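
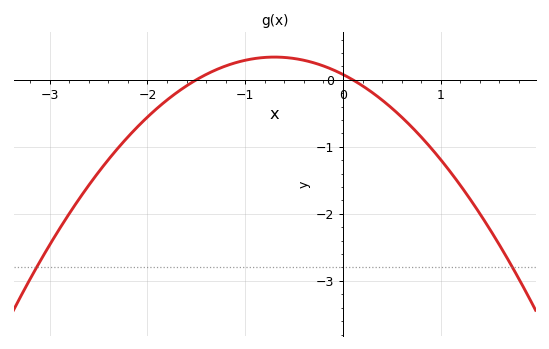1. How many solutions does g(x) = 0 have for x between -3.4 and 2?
2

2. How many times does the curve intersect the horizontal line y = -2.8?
2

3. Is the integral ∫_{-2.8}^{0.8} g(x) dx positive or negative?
negative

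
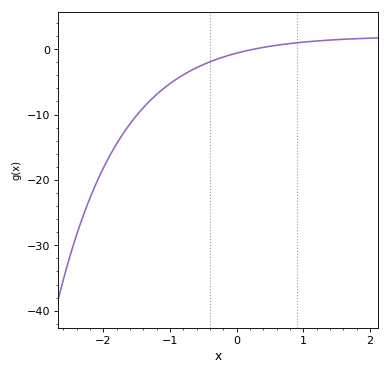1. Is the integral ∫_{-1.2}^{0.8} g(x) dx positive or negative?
negative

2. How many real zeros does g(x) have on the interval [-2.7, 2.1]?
1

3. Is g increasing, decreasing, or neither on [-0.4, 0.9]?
increasing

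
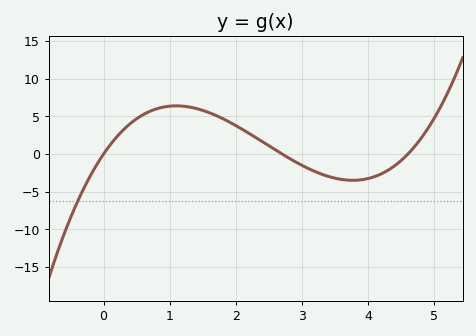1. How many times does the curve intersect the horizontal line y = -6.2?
1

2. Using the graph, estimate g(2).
3.79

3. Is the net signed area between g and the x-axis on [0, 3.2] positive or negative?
positive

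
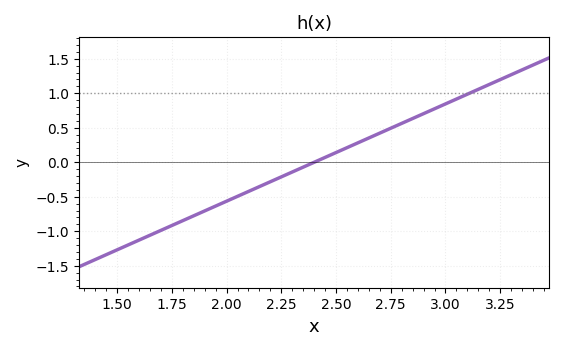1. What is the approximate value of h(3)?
0.85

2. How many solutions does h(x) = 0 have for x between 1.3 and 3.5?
1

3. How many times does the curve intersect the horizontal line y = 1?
1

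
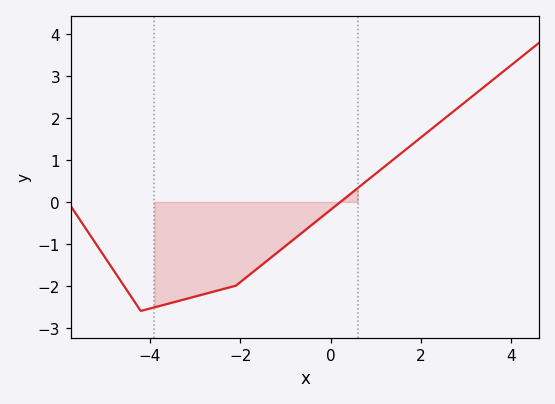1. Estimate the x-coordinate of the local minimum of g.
-4.2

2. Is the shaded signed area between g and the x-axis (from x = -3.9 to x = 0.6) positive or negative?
negative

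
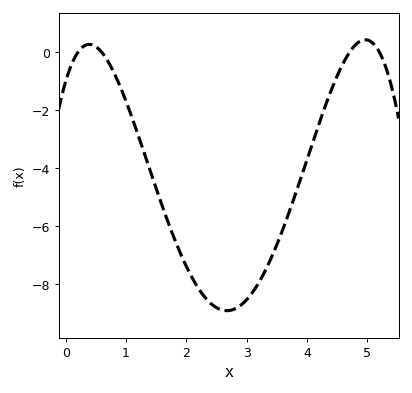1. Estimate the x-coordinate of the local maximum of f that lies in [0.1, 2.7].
0.391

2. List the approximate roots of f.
0.2, 0.6, 4.7, 5.2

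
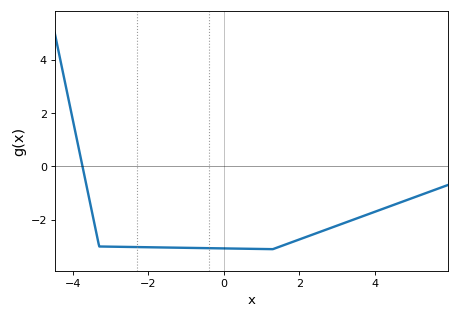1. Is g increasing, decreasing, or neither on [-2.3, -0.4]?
decreasing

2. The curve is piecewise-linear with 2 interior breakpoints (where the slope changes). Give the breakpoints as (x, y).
(-3.3, -3); (1.3, -3.1)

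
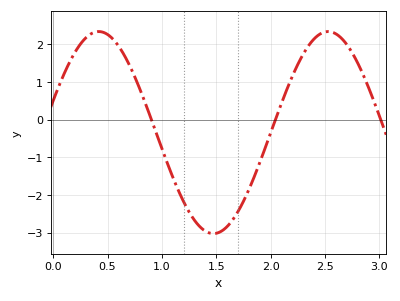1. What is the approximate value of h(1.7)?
-2.43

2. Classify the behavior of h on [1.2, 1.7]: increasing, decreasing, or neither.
neither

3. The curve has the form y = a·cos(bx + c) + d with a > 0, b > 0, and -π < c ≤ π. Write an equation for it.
y = 2.68cos(2.98x - 1.25) - 0.34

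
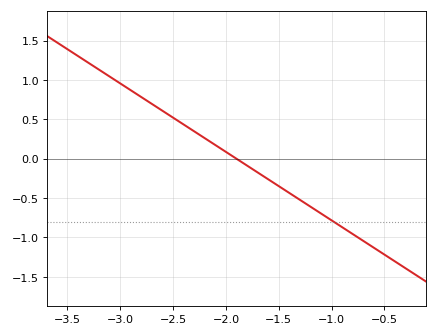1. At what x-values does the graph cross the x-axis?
-1.9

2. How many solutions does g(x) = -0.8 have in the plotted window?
1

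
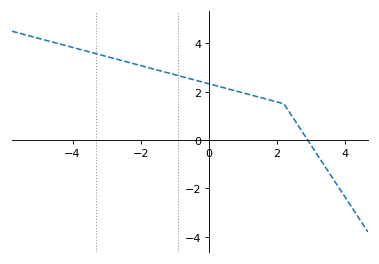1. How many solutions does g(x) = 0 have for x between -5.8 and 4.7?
1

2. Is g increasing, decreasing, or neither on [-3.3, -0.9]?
decreasing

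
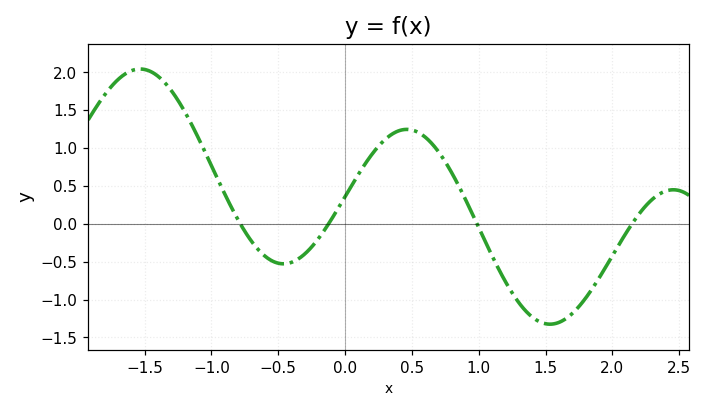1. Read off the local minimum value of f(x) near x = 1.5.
-1.33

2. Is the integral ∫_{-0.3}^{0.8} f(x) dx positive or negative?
positive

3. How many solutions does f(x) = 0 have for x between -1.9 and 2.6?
4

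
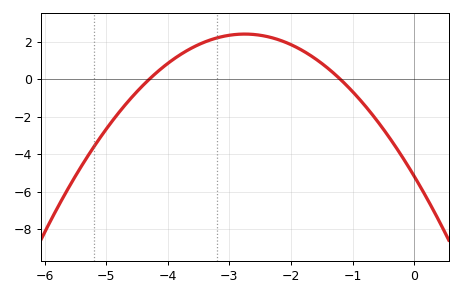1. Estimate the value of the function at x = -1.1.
-0.4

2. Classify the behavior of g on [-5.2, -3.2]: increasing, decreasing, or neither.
increasing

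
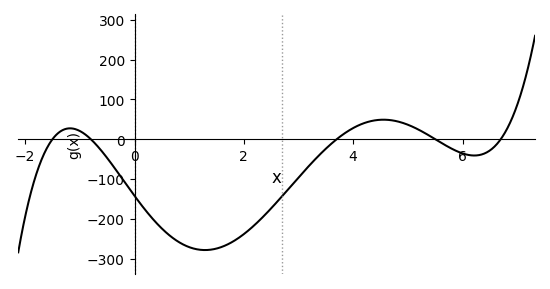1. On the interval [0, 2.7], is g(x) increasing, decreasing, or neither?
neither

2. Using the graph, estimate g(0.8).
-260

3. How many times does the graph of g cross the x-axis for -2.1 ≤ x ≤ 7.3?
5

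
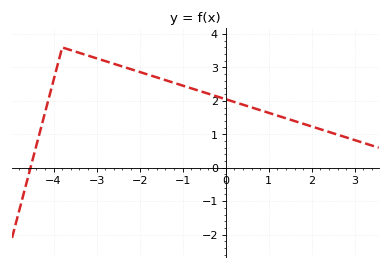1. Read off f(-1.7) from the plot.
2.74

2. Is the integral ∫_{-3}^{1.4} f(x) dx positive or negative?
positive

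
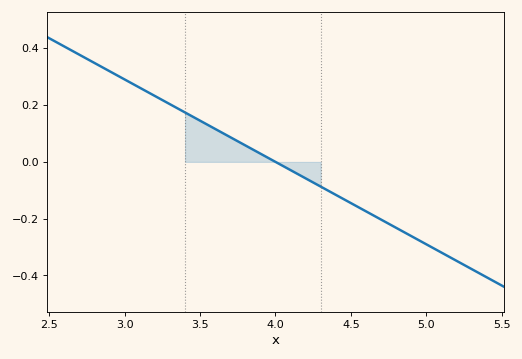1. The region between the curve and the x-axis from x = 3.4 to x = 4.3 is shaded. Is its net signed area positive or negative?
positive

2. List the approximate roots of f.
4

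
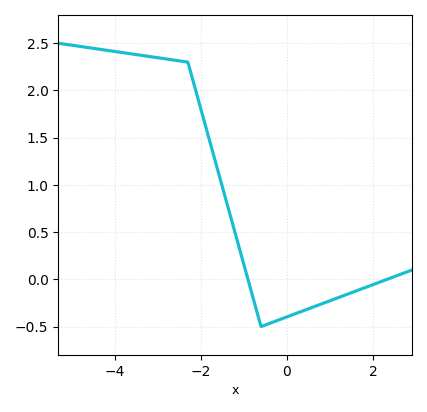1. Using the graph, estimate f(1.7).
-0.107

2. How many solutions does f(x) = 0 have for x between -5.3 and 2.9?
2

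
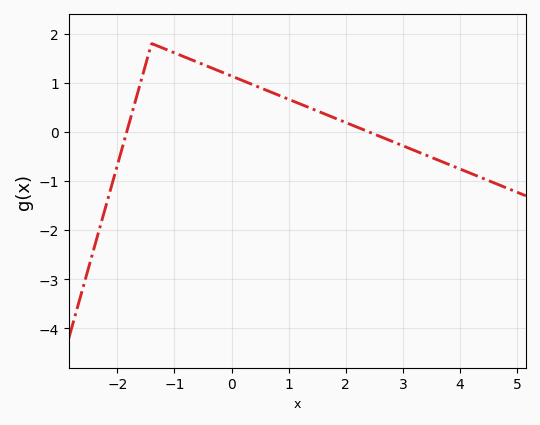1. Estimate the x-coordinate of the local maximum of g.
-1.4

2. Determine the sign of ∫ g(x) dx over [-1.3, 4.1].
positive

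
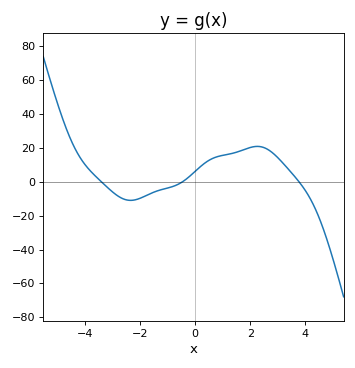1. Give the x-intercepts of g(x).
-3.41, -0.465, 3.78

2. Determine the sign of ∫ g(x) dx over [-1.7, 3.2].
positive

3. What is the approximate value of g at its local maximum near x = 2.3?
20.9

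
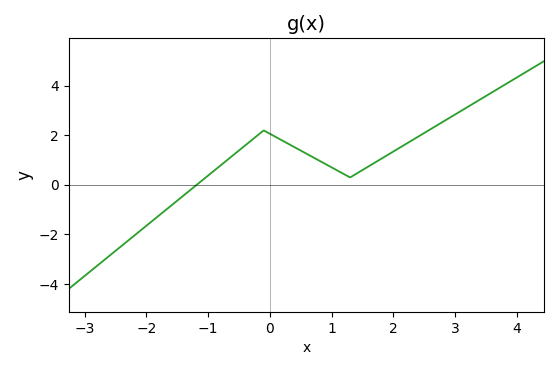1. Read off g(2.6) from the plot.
2.2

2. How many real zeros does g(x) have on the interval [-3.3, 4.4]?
1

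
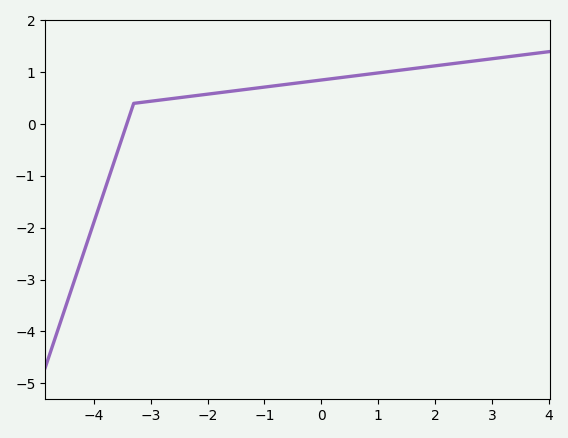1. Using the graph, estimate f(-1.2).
0.7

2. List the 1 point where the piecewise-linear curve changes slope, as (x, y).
(-3.3, 0.4)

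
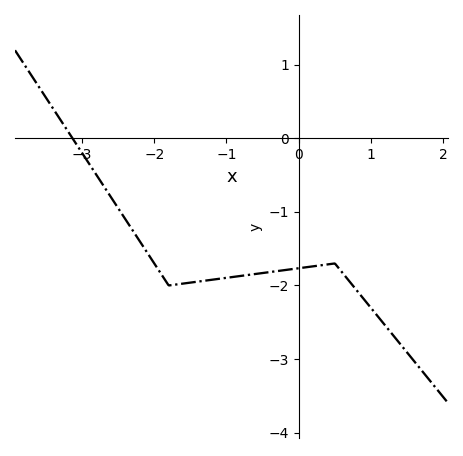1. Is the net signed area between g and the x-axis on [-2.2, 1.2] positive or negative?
negative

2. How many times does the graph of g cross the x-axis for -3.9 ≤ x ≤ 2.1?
1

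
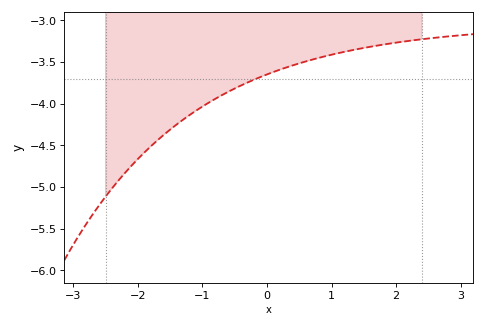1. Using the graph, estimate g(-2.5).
-5.1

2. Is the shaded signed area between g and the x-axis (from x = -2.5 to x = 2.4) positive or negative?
negative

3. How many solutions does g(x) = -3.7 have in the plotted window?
1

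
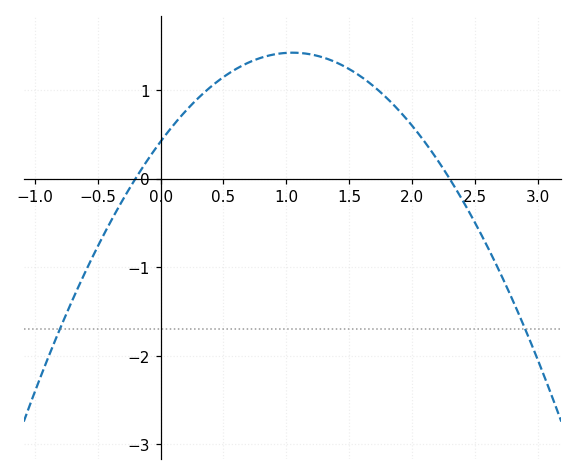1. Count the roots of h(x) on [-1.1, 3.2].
2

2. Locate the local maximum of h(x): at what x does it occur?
1.05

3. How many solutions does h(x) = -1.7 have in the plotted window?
2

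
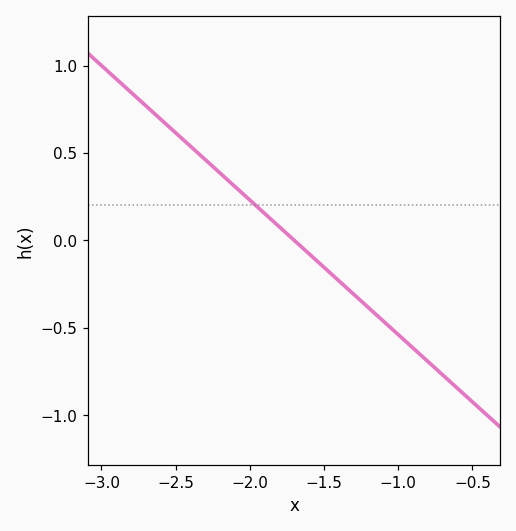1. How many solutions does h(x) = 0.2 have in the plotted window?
1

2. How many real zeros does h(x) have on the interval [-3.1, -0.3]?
1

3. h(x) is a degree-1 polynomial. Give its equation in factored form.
y = -0.77(x + 1.7)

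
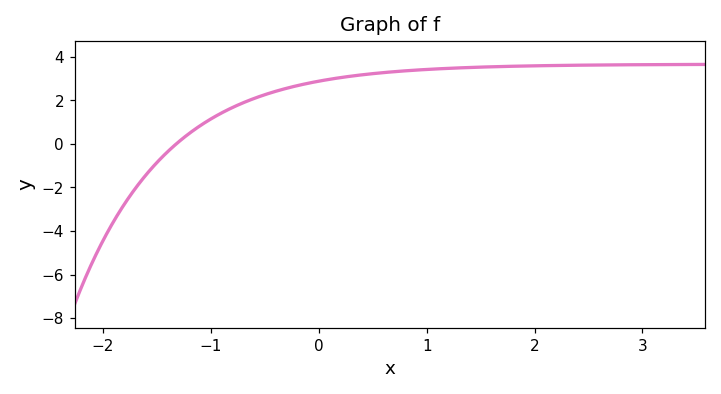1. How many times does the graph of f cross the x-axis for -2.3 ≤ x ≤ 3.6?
1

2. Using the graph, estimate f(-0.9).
1.4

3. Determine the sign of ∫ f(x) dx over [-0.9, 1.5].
positive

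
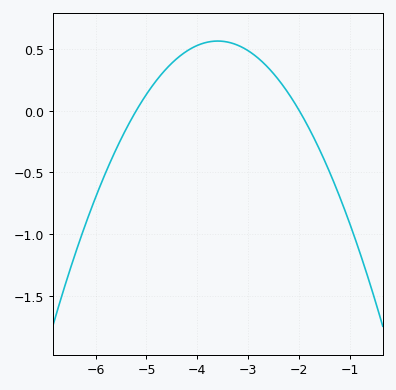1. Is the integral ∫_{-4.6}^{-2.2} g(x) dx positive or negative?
positive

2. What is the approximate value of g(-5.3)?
-0.073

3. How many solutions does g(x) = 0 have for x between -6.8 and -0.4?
2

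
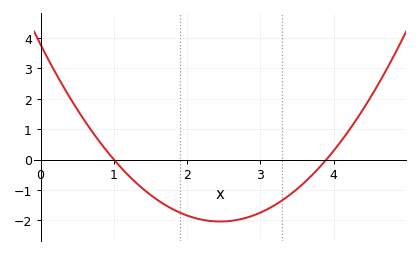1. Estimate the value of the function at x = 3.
-1.7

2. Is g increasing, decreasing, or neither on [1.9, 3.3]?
neither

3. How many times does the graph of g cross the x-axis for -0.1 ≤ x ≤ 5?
2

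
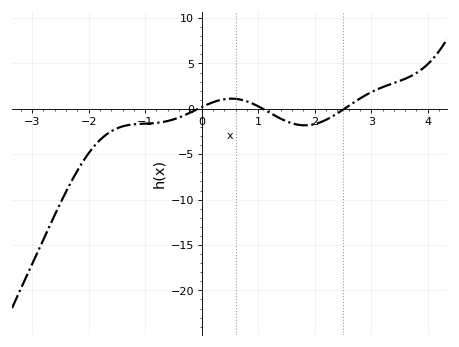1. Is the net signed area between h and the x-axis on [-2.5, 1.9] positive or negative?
negative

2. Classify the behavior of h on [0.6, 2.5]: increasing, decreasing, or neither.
neither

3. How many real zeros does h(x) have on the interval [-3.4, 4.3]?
3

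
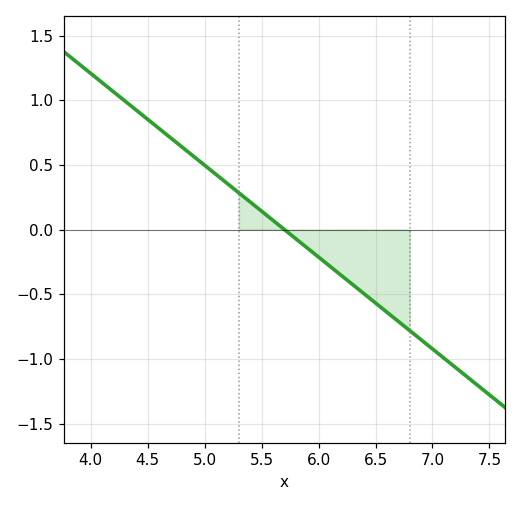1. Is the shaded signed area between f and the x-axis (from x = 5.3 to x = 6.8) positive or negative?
negative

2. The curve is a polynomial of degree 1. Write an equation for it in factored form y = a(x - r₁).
y = -0.71(x - 5.7)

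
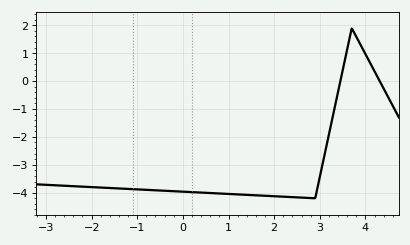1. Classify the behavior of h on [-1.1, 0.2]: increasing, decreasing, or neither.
decreasing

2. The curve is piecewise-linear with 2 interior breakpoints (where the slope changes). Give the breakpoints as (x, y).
(2.9, -4.2); (3.7, 1.9)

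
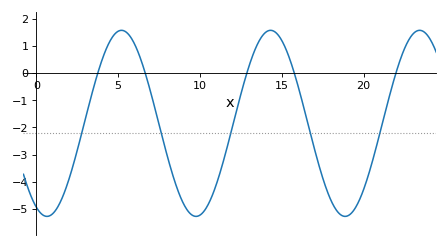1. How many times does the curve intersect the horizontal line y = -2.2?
5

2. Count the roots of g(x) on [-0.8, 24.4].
5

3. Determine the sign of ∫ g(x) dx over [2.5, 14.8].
negative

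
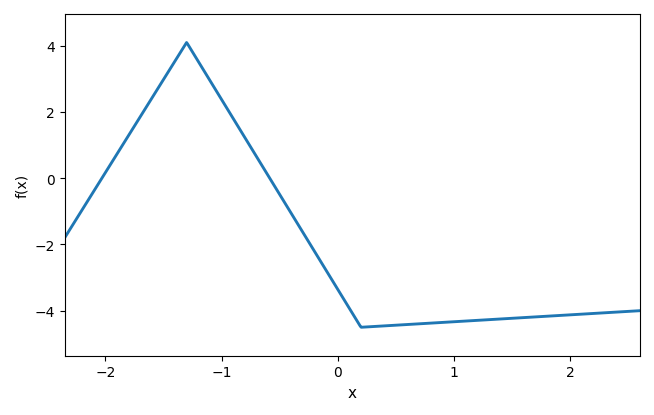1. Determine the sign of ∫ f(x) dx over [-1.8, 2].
negative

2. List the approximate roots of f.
-2, -0.6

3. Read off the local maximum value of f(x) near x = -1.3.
4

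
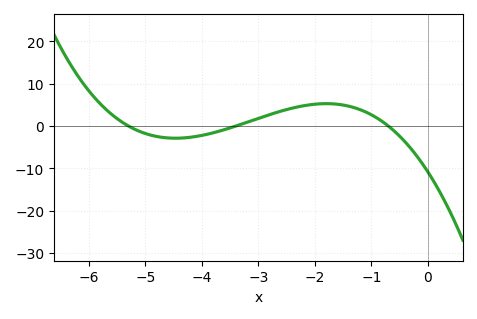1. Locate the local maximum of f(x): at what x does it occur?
-1.8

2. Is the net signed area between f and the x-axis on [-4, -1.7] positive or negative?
positive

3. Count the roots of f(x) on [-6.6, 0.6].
3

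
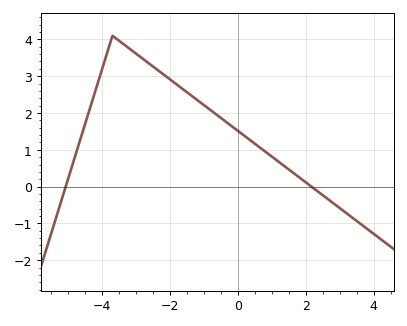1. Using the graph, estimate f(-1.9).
2.8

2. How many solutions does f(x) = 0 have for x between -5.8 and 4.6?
2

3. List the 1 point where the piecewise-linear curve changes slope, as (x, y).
(-3.7, 4.1)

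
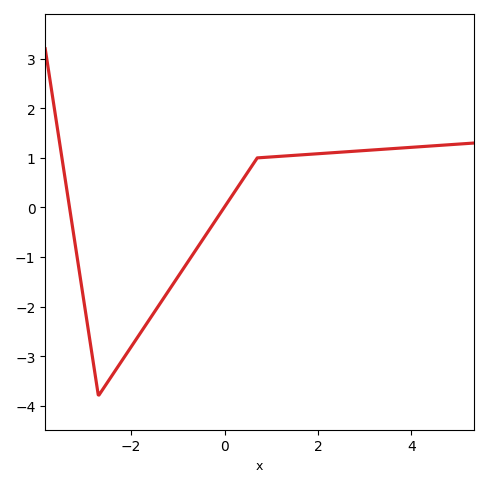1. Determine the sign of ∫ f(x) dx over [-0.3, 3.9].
positive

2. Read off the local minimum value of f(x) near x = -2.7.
-3.8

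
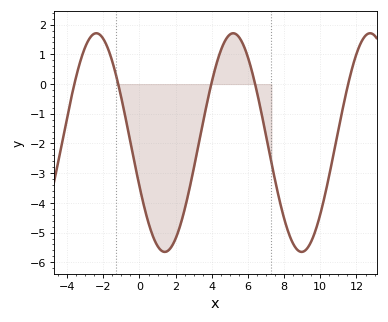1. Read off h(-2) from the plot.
1.52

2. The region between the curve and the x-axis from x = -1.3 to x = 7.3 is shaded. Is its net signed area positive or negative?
negative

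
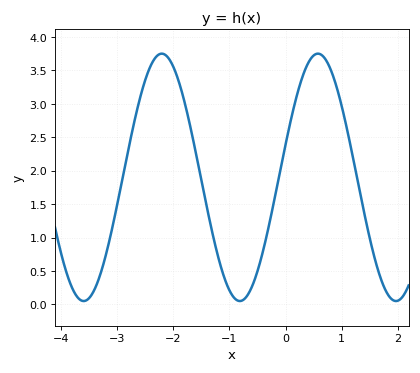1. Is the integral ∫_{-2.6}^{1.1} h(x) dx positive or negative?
positive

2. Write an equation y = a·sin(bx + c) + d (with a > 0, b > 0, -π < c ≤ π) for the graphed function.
y = 1.85sin(2.26x + 0.272) + 1.9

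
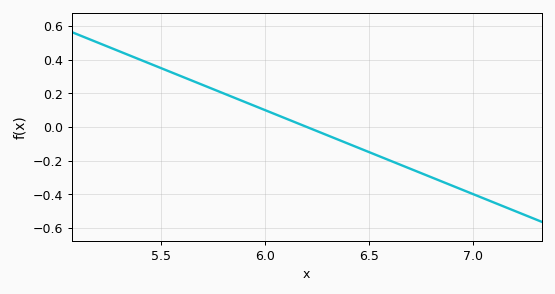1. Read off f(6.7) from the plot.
-0.24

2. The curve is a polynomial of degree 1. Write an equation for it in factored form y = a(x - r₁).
y = -0.5(x - 6.2)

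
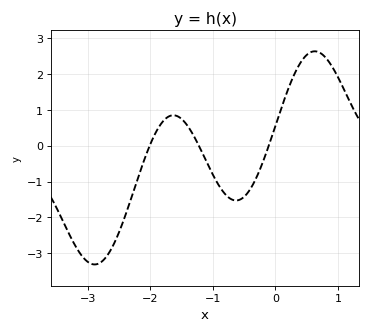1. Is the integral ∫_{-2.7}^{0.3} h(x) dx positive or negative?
negative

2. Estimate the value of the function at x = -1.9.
0.408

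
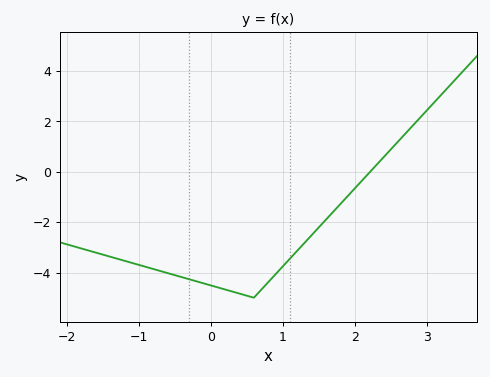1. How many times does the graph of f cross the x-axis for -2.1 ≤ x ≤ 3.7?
1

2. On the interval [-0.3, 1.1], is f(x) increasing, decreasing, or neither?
neither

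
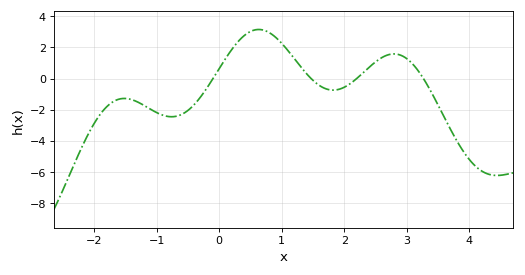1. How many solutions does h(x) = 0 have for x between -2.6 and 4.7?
4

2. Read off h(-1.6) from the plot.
-1.4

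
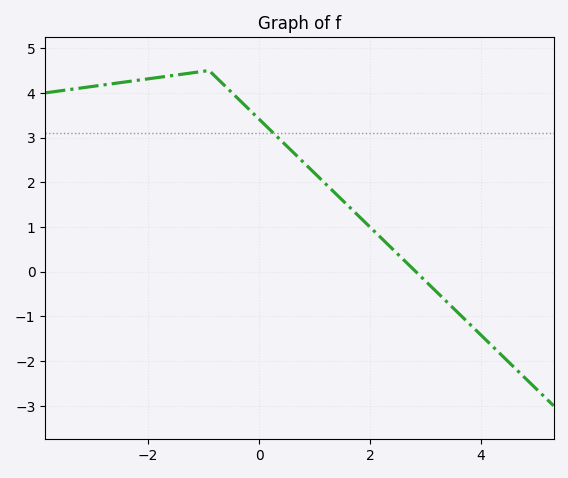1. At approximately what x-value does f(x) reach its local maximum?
-0.904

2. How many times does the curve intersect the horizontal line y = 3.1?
1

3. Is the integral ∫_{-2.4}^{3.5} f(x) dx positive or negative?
positive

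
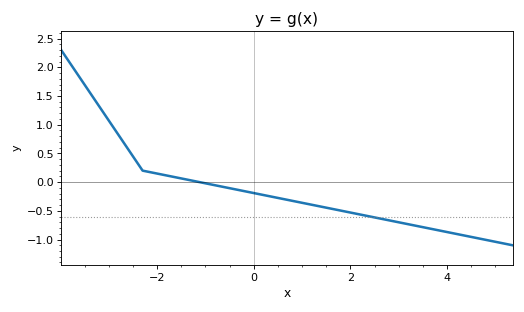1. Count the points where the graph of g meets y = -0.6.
1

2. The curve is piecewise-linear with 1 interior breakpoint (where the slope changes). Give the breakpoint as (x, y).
(-2.3, 0.2)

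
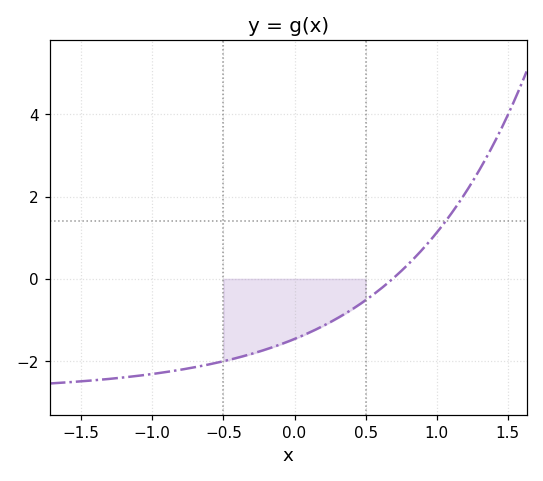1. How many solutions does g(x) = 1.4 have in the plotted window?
1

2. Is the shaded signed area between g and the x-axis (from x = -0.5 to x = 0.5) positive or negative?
negative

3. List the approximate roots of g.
0.689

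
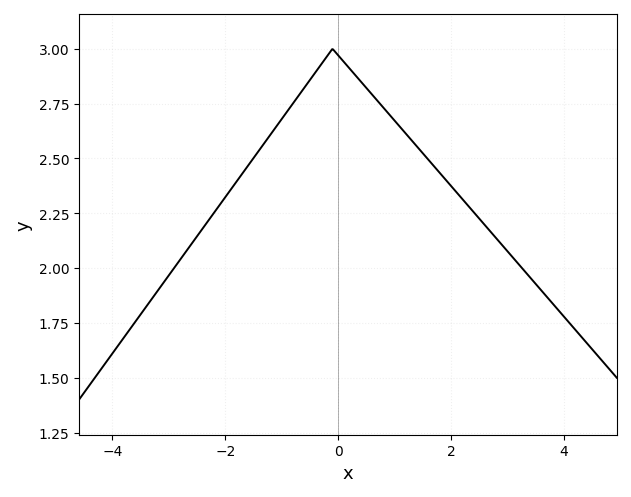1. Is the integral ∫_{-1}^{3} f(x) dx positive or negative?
positive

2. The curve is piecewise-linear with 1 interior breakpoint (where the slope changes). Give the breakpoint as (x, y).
(-0.1, 3)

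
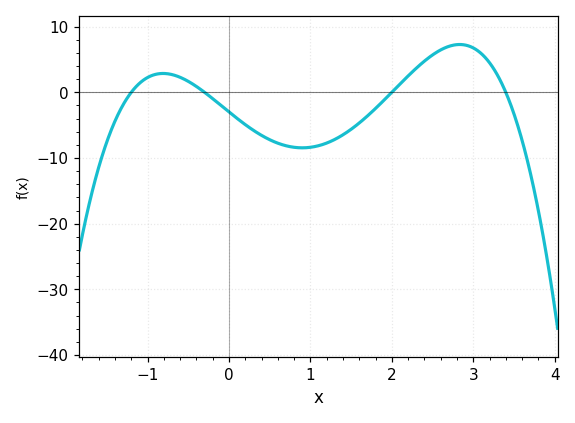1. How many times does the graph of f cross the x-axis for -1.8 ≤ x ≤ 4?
4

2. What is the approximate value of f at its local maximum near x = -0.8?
2.87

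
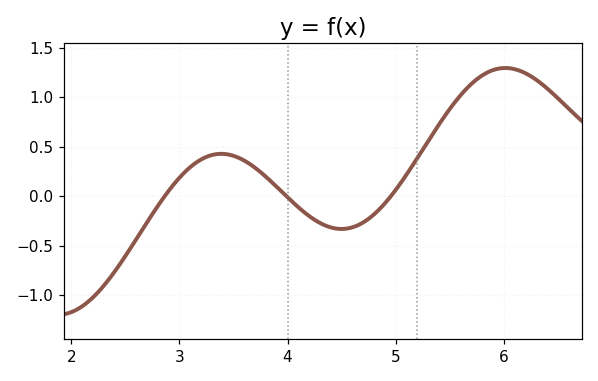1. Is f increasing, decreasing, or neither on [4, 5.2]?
neither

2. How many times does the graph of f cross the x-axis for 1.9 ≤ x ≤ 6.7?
3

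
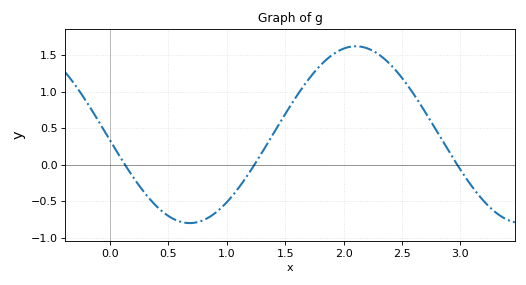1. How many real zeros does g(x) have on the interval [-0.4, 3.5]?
3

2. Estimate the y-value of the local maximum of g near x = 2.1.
1.6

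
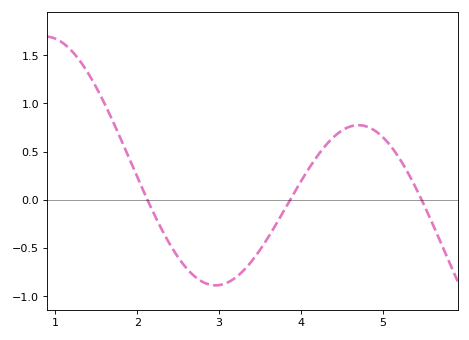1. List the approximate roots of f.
2.1, 3.9, 5.5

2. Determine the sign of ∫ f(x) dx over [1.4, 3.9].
negative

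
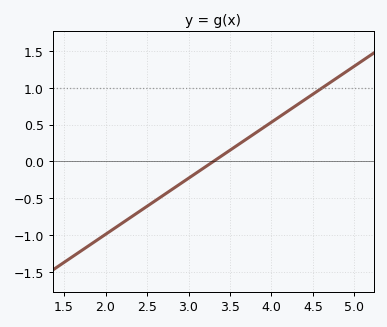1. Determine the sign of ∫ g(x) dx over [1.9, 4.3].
negative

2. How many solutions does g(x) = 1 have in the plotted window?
1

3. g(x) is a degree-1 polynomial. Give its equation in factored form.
y = 0.76(x - 3.3)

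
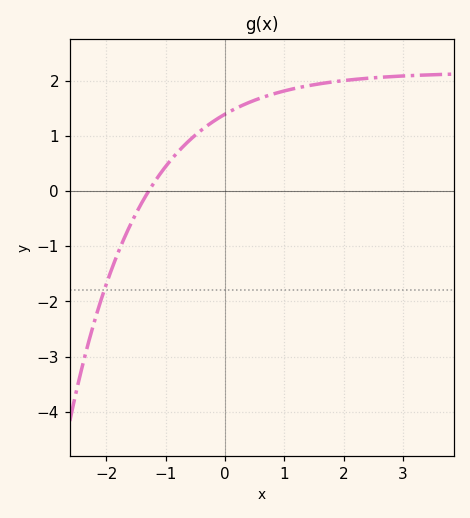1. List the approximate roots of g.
-1.28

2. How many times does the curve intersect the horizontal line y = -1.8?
1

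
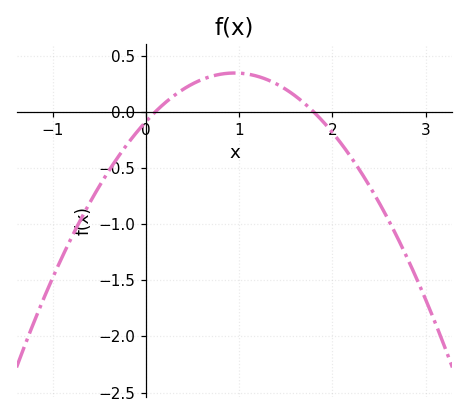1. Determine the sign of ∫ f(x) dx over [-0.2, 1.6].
positive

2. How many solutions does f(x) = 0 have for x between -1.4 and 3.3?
2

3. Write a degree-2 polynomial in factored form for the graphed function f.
y = -0.48(x - 0.1)(x - 1.8)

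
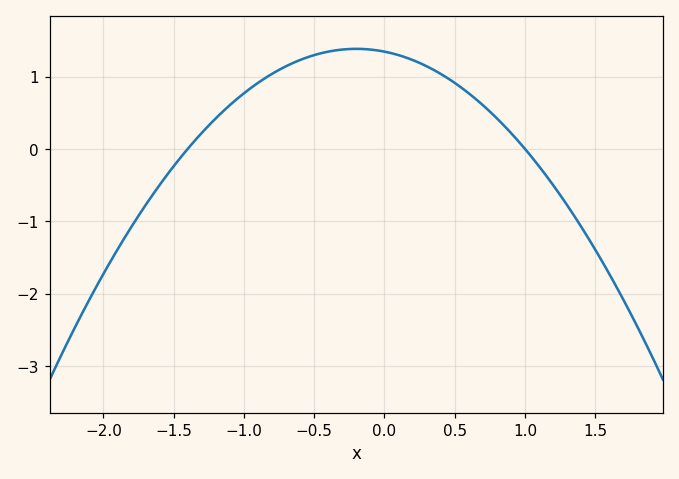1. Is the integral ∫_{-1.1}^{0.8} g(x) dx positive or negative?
positive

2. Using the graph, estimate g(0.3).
1.1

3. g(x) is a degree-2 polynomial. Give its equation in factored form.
y = -0.96(x + 1.4)(x - 1)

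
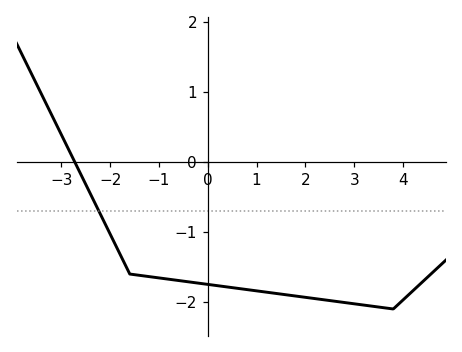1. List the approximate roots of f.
-2.72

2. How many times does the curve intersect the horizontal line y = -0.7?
1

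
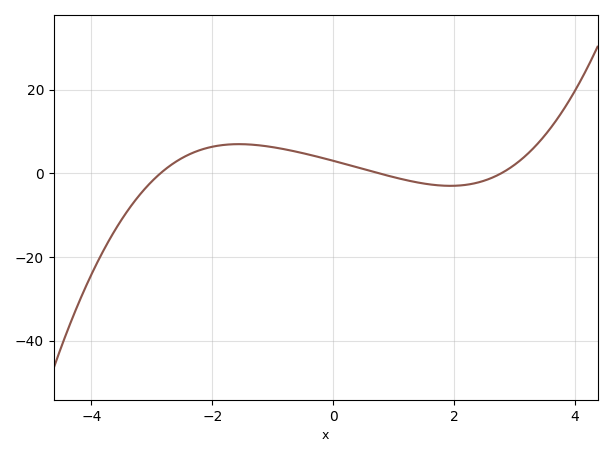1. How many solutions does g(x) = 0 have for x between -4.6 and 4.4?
3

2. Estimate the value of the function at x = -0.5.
4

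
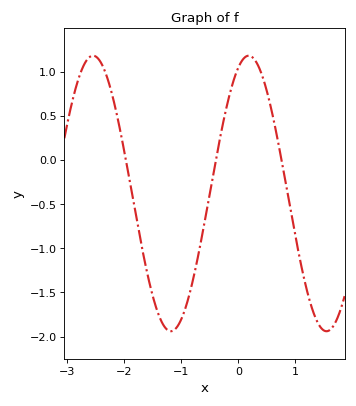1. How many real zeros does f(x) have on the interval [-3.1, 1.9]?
3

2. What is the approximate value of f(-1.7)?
-0.962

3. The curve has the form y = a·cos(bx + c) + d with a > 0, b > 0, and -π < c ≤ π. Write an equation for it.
y = 1.56cos(2.3x - 0.42) - 0.38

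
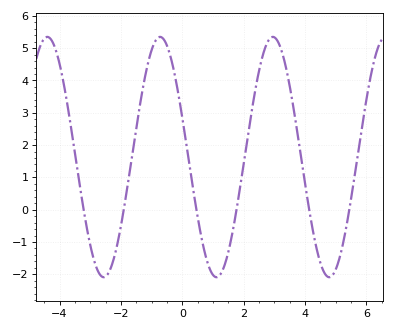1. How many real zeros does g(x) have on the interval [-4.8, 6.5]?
6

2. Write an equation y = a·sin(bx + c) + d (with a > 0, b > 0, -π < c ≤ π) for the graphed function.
y = 3.72sin(1.71x + 2.81) + 1.63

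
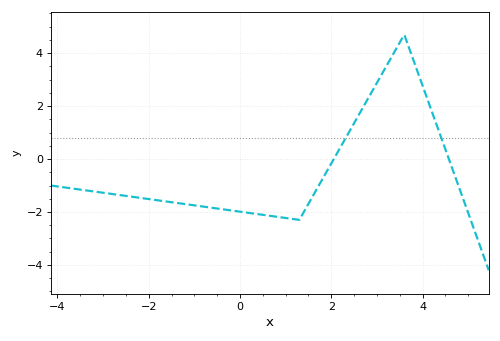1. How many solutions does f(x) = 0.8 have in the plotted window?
2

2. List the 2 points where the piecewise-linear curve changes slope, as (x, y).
(1.3, -2.3); (3.6, 4.7)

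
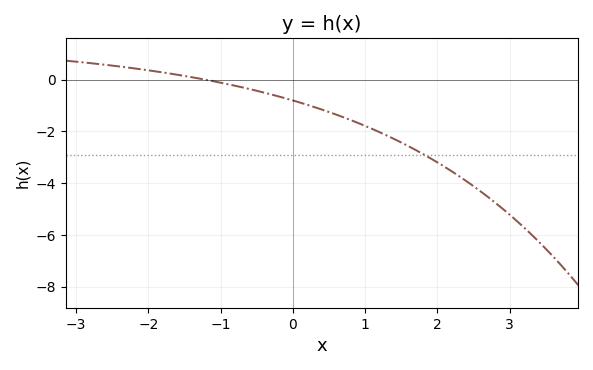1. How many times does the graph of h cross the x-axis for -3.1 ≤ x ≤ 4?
1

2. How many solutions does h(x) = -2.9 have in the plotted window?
1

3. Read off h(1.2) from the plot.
-2.03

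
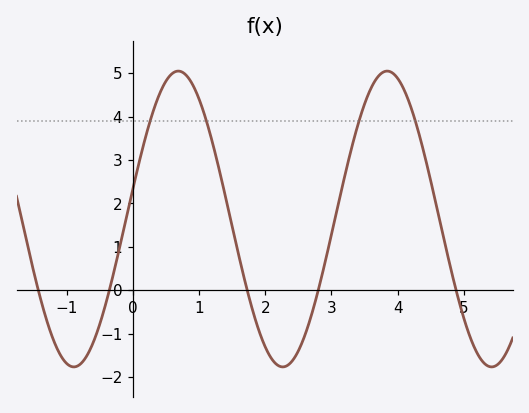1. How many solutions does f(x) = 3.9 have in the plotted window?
4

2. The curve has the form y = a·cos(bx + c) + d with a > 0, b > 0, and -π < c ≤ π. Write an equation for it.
y = 3.41cos(1.99x - 1.36) + 1.64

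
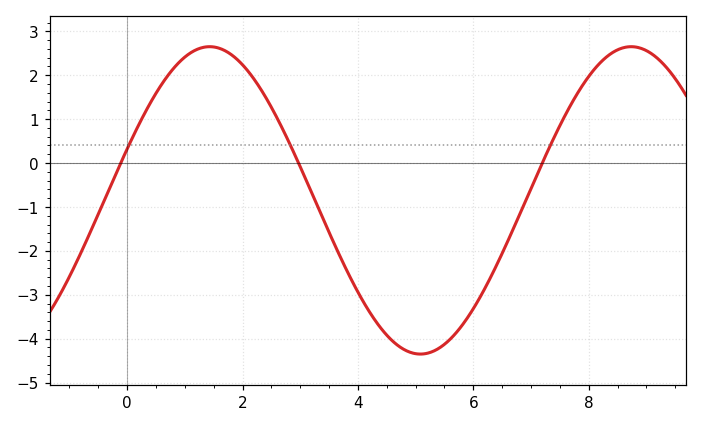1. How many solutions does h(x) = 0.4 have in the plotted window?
3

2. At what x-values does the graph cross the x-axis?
-0.2, 3, 7.2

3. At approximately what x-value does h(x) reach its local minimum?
5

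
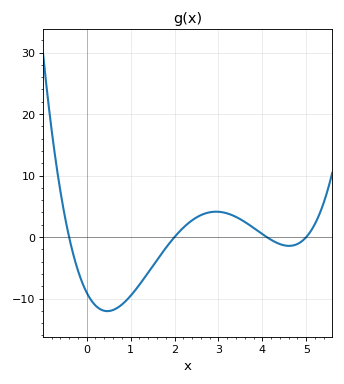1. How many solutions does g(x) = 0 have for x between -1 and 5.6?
4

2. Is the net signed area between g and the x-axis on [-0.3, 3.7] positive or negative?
negative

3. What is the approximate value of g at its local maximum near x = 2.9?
4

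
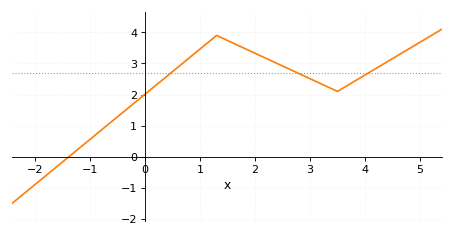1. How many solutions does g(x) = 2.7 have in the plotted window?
3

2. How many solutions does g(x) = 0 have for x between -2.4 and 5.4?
1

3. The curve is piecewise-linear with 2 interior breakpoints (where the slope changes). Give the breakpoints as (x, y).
(1.3, 3.9); (3.5, 2.1)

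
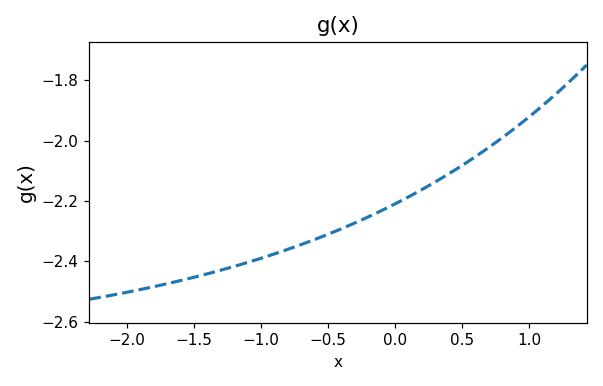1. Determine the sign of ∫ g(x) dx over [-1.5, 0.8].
negative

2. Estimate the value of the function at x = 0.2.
-2.16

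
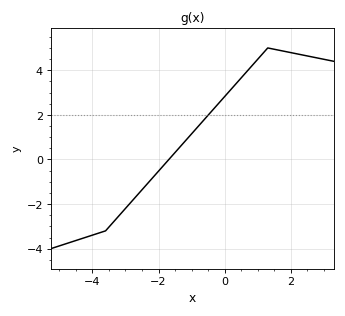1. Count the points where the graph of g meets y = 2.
1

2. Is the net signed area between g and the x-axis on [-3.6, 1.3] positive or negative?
positive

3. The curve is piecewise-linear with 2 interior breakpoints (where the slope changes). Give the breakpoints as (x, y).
(-3.6, -3.2); (1.3, 5)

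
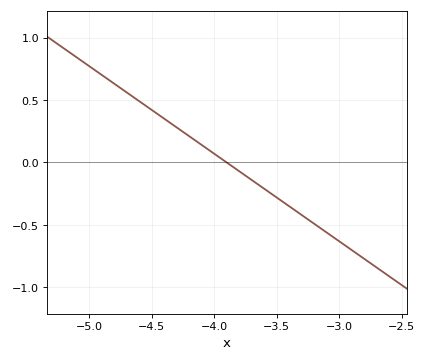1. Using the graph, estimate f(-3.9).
0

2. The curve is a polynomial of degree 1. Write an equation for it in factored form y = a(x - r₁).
y = -0.7(x + 3.9)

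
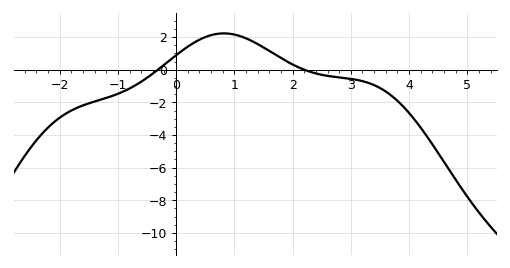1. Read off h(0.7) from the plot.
2.2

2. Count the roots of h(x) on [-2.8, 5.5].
2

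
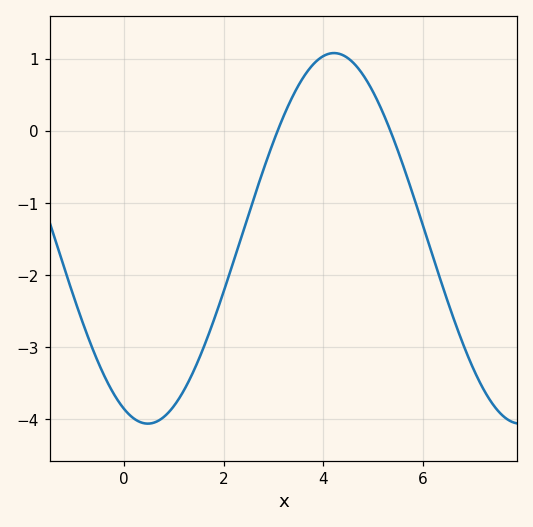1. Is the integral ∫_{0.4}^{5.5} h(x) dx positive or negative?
negative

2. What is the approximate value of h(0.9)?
-3.9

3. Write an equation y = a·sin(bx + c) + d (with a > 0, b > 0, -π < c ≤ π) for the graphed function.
y = 2.57sin(0.84x - 2) - 1.49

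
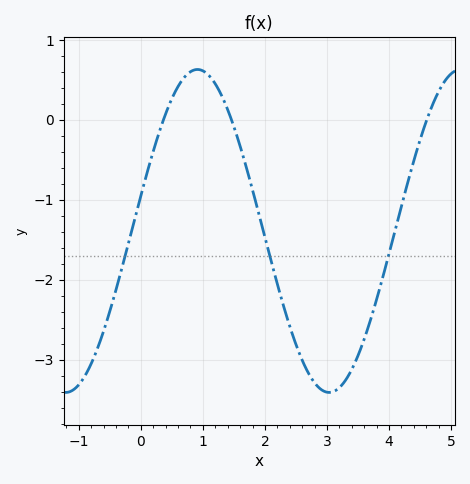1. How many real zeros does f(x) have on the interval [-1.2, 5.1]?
3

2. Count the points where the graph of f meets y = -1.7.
3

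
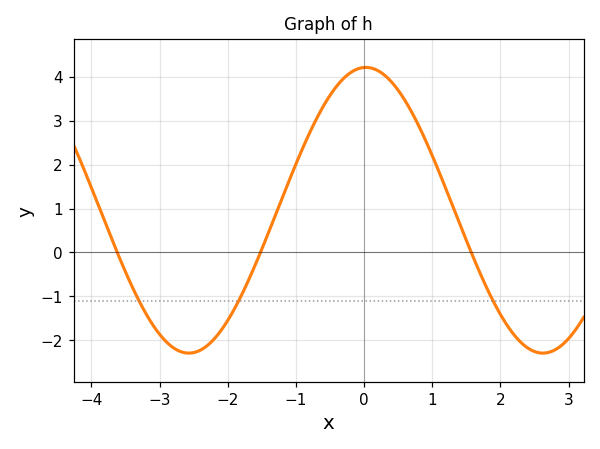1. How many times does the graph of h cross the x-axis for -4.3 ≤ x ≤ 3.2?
3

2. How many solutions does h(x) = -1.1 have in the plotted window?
3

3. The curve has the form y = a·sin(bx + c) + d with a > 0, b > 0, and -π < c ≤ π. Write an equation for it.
y = 3.25sin(1.2x + 1.5) + 0.96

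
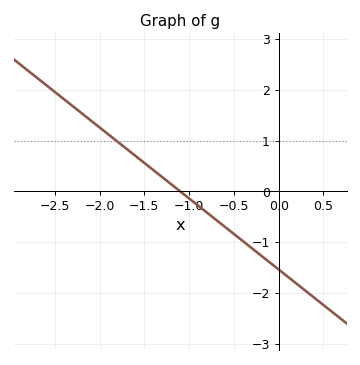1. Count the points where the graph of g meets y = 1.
1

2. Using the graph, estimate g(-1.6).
0.7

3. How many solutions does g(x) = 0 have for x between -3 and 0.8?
1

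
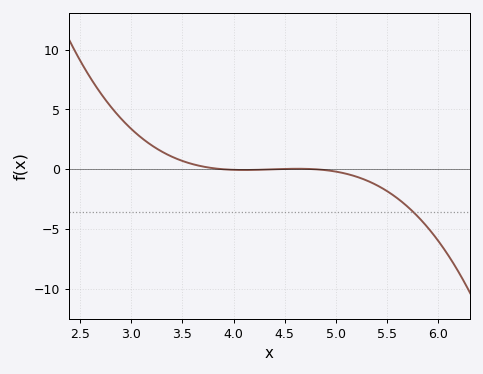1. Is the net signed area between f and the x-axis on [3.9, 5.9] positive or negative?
negative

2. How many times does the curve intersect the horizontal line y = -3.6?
1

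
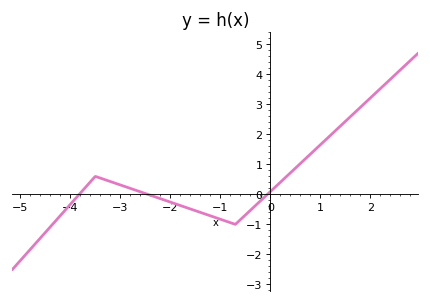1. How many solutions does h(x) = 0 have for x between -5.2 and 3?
3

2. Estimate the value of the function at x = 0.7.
1.2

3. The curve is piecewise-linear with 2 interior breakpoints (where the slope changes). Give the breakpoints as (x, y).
(-3.5, 0.6); (-0.7, -1)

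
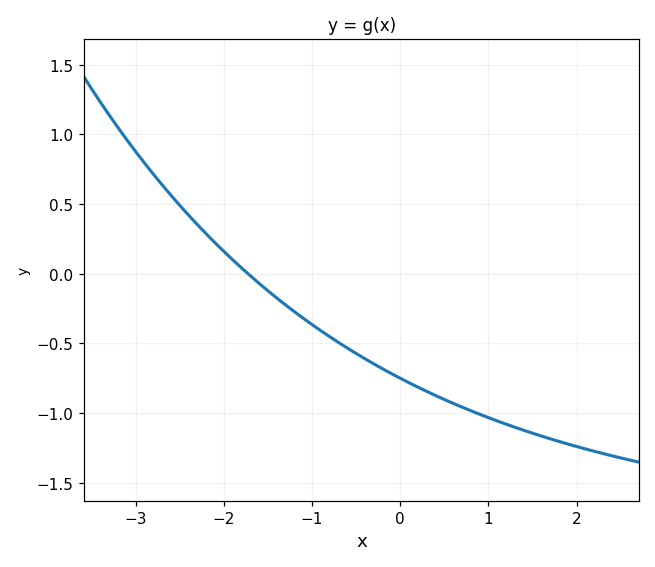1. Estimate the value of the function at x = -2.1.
0.2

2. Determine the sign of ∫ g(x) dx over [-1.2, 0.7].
negative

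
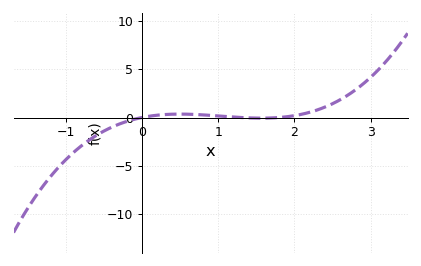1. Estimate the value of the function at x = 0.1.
0.139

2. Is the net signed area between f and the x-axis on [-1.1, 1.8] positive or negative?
negative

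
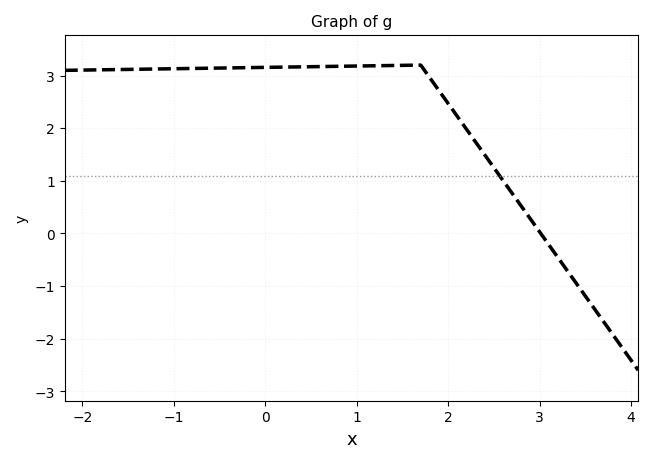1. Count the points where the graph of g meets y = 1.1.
1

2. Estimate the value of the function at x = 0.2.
3.2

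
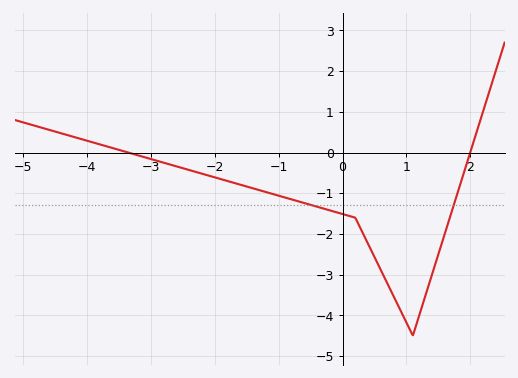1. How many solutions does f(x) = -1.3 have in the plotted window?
2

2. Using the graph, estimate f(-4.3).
0.4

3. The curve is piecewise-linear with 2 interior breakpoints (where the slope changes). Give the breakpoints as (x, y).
(0.2, -1.6); (1.1, -4.5)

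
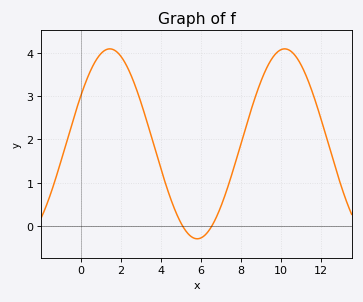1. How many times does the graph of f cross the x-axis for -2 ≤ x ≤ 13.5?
2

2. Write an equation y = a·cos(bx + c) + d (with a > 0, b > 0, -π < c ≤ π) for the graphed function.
y = 2.19cos(0.72x - 1) + 1.9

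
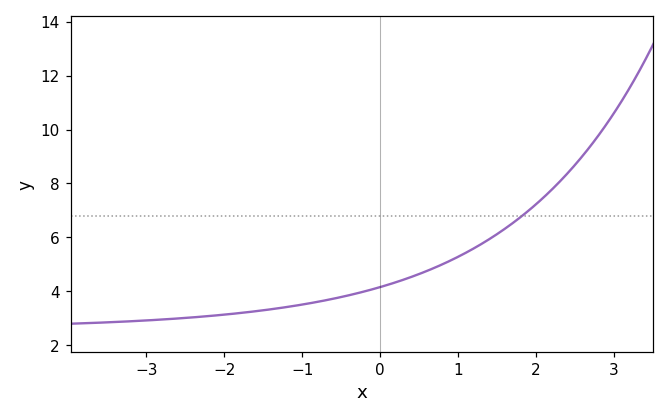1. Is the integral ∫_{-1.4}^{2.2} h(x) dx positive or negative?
positive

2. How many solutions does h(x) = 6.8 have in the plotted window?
1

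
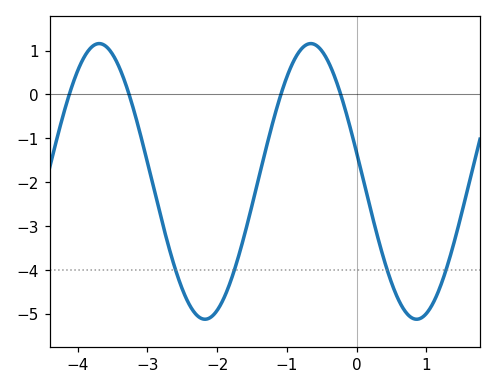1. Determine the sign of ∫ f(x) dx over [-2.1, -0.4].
negative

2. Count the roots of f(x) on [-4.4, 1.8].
4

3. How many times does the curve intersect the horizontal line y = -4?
4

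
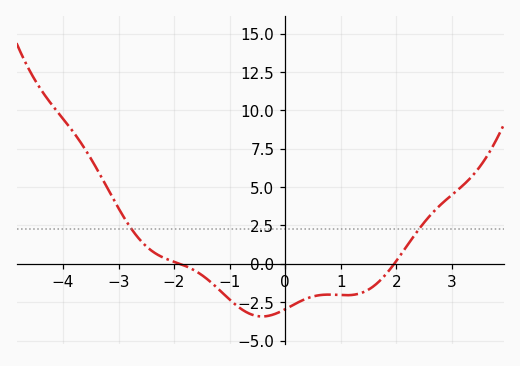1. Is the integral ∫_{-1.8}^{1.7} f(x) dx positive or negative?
negative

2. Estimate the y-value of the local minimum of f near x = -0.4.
-3.43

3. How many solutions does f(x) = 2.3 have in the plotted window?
2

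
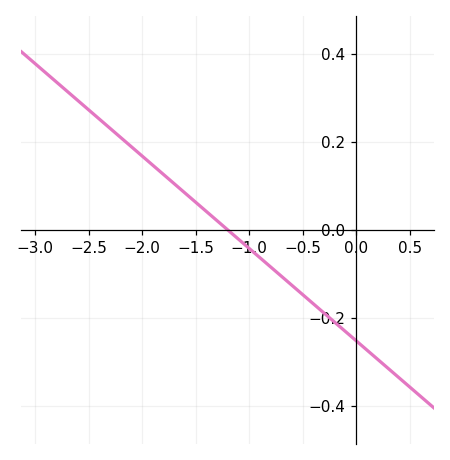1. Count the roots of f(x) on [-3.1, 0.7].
1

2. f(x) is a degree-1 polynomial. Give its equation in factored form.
y = -0.21(x + 1.2)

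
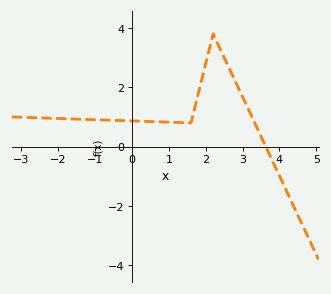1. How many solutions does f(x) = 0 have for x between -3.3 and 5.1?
1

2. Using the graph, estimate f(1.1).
0.821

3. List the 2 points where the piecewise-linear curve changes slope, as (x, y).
(1.6, 0.8); (2.2, 3.8)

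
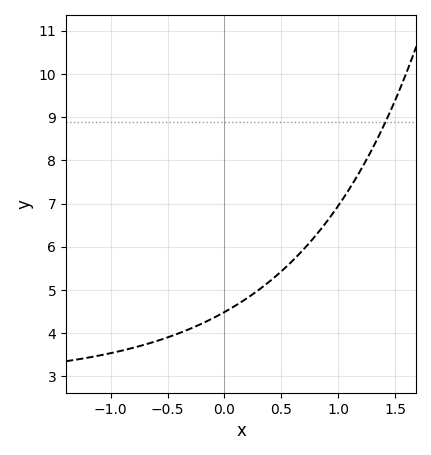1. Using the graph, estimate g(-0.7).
3.74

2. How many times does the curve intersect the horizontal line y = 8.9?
1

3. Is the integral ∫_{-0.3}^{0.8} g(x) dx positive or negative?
positive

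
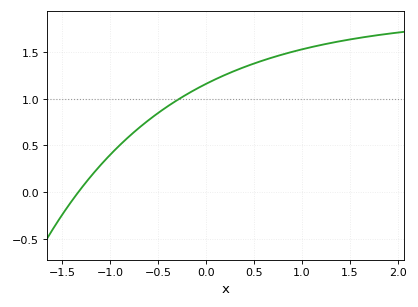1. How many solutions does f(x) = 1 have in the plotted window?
1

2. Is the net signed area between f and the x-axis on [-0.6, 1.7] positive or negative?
positive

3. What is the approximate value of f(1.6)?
1.65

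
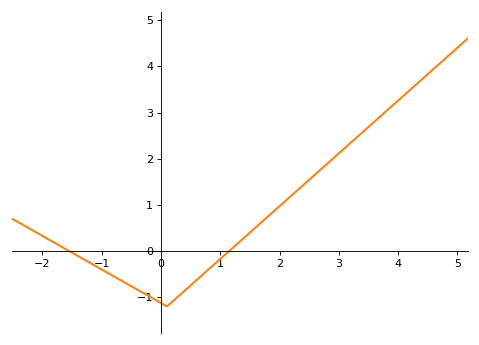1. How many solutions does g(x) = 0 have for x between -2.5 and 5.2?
2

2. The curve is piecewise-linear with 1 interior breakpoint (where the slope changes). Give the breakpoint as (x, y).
(0.1, -1.2)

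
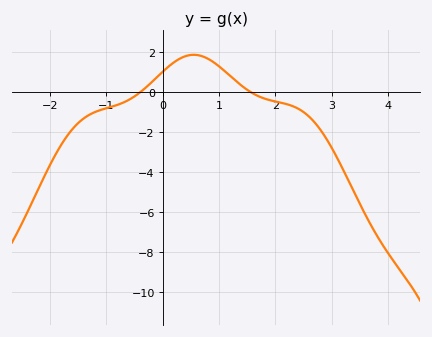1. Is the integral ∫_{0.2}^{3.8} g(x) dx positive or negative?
negative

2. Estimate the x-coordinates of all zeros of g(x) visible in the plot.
-0.399, 1.57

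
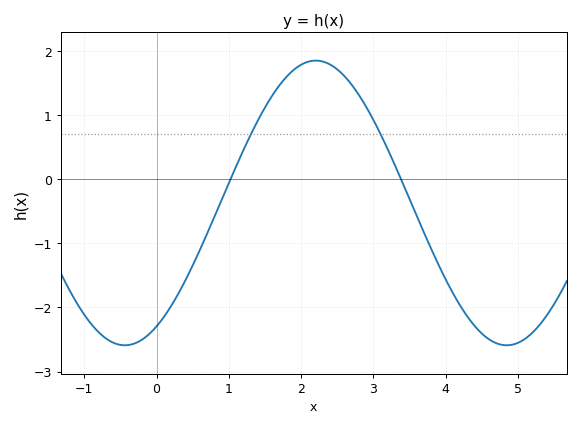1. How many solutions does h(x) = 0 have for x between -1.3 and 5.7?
2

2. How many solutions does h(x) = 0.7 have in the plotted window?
2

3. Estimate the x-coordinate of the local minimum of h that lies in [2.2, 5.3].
4.8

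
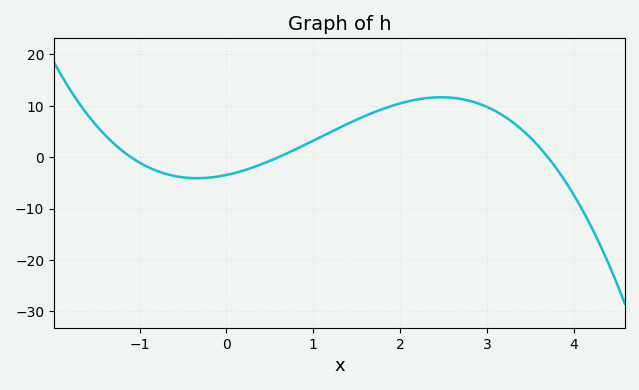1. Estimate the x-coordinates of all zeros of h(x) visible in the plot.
-1.1, 0.6, 3.7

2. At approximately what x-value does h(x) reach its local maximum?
2.5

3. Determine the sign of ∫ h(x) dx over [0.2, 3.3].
positive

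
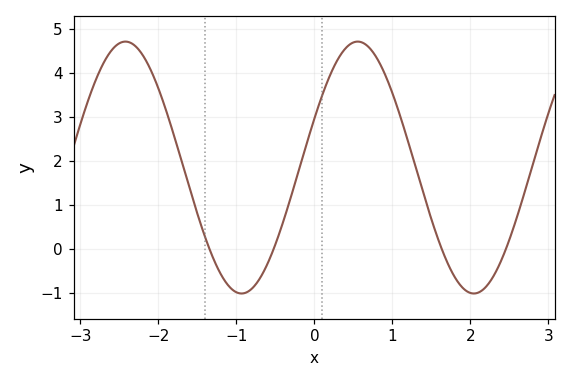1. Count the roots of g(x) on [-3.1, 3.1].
4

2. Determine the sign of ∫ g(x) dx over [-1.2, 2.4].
positive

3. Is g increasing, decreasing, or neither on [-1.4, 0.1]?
neither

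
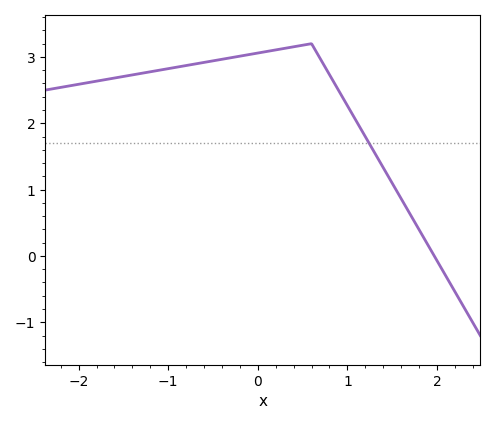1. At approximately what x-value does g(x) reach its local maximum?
0.6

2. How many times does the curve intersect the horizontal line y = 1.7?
1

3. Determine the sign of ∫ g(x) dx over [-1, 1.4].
positive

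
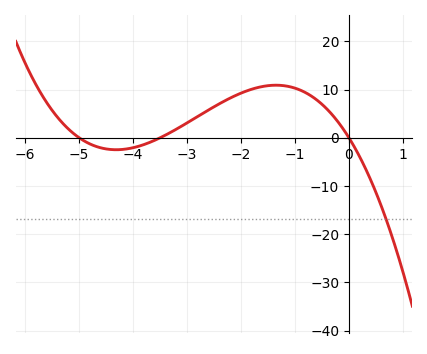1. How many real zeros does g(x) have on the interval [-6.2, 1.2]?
3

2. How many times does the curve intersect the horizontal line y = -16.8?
1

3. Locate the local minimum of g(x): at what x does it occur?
-4.32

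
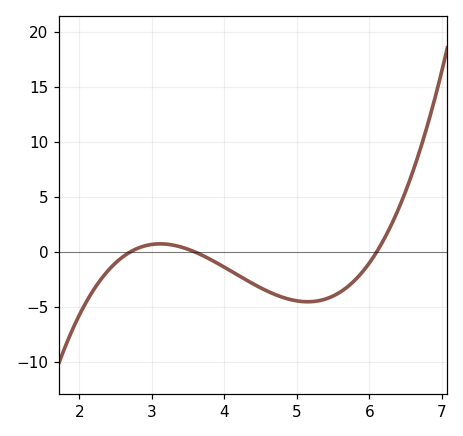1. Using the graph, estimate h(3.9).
-0.99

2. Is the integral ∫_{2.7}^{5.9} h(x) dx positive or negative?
negative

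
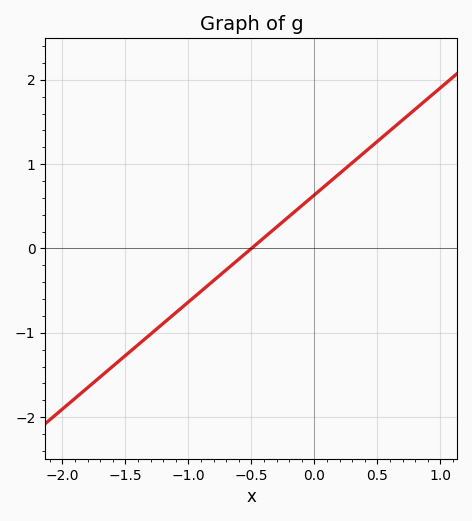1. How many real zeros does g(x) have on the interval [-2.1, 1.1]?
1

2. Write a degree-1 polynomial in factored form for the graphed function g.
y = 1.27(x + 0.5)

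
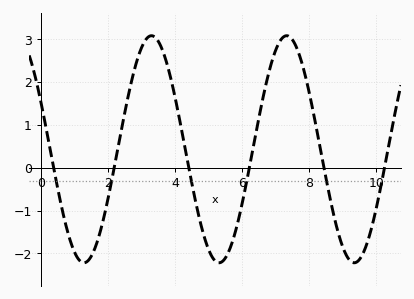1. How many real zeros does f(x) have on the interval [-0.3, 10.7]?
6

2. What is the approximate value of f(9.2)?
-2.15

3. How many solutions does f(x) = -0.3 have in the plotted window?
6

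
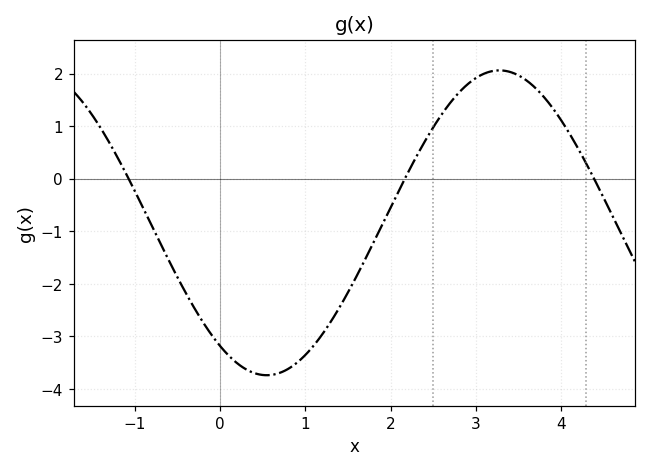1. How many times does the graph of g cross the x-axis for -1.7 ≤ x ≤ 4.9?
3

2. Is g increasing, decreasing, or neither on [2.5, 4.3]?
neither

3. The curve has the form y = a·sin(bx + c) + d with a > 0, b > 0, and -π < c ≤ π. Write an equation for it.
y = 2.9sin(1.15x - 2.2) - 0.84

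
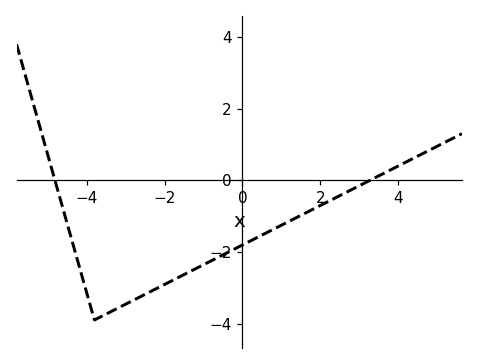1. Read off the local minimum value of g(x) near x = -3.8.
-3.9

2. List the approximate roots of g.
-4.81, 3.27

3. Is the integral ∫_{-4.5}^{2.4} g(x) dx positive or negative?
negative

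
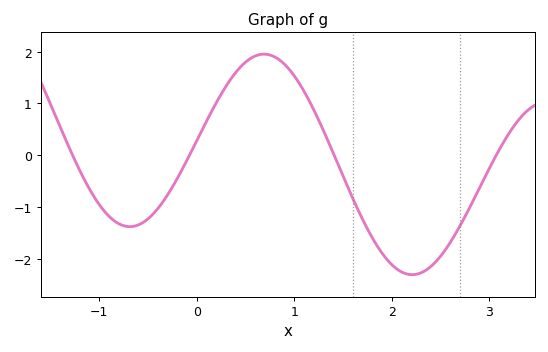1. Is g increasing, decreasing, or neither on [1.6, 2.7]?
neither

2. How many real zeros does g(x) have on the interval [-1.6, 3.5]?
4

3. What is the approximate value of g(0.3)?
1.34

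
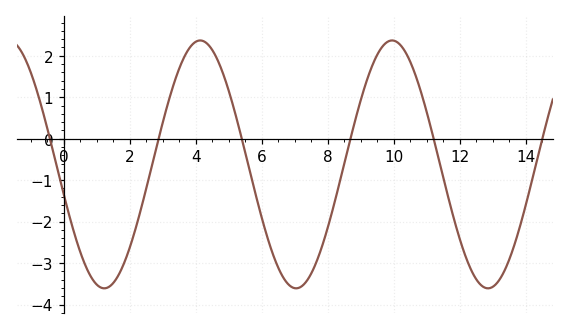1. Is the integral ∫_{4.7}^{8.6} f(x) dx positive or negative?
negative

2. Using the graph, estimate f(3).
0.403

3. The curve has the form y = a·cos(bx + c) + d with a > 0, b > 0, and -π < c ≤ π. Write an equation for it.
y = 2.99cos(1.08x + 1.82) - 0.62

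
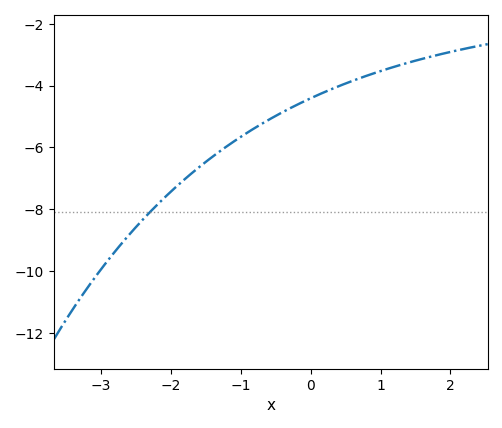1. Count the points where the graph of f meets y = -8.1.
1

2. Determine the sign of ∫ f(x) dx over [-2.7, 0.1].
negative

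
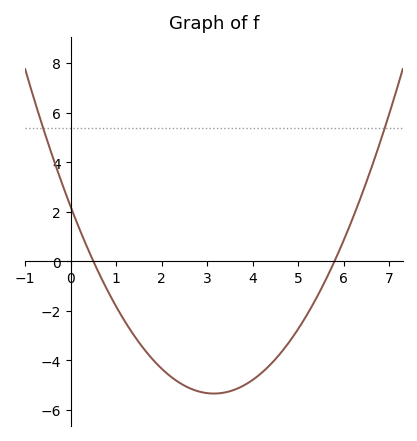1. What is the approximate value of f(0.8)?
-1.2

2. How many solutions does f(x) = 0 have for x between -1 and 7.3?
2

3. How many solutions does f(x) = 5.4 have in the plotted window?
2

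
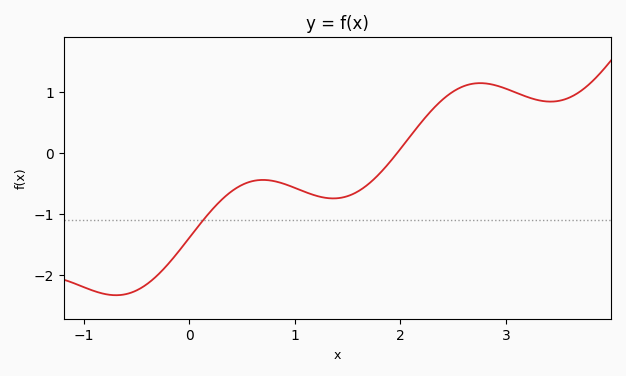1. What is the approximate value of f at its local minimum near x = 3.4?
0.842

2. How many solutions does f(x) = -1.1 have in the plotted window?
1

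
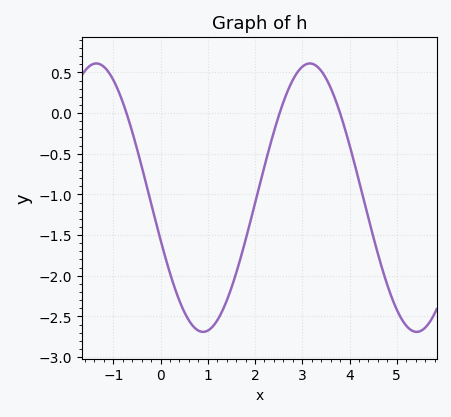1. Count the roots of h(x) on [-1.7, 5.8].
3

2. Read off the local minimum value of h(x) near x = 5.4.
-2.69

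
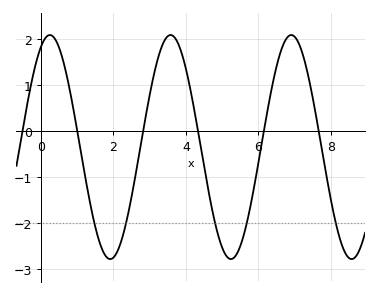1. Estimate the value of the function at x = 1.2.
-0.9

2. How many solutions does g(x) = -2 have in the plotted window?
5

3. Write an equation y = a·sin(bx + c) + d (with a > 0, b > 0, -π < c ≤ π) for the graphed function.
y = 2.43sin(1.9x + 1.1) - 0.35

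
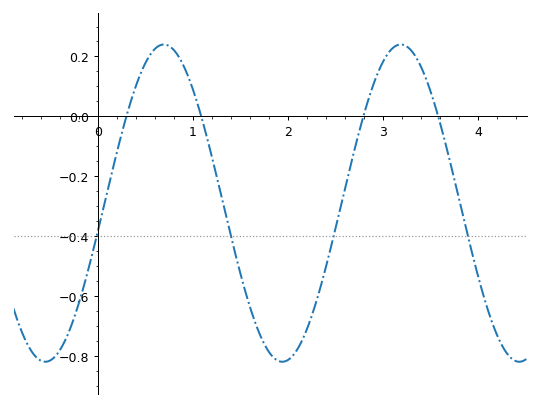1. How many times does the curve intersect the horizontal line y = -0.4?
4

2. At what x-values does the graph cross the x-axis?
0.301, 1.09, 2.79, 3.58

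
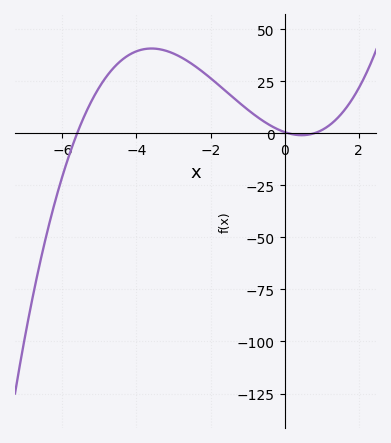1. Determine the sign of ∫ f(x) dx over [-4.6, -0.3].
positive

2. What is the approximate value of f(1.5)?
8.7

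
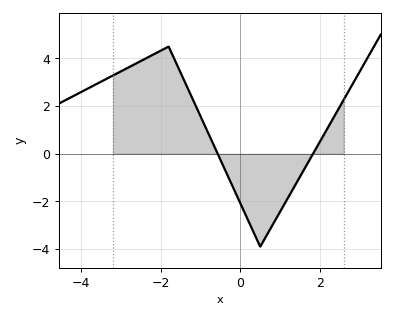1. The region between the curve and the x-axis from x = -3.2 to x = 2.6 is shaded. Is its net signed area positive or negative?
positive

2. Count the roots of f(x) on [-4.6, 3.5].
2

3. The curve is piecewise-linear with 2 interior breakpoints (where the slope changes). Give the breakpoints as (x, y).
(-1.8, 4.5); (0.5, -3.9)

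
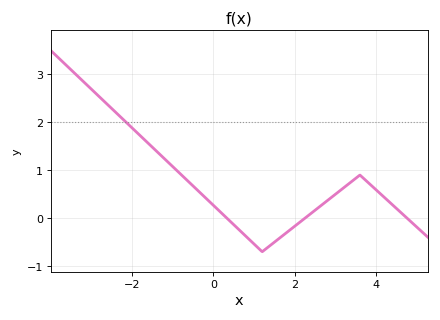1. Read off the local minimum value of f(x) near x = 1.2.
-0.7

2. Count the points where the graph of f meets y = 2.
1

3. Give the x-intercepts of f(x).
0.4, 2.2, 4.8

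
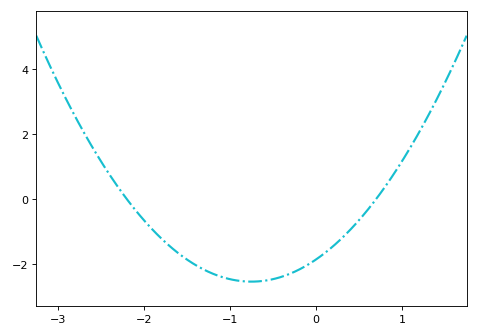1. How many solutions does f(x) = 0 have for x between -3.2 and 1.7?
2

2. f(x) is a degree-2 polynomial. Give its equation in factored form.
y = 1.21(x + 2.2)(x - 0.7)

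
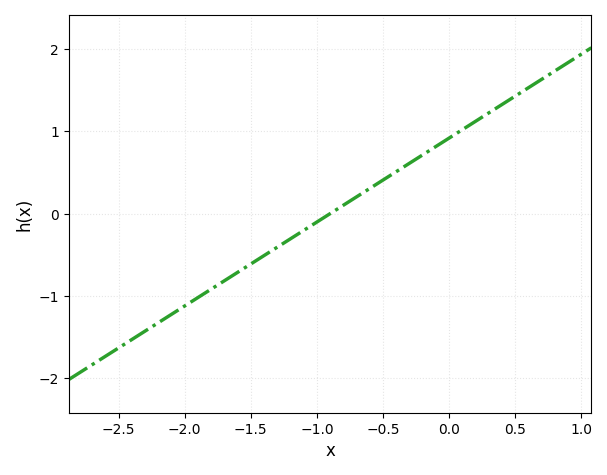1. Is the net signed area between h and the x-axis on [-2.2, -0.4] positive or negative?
negative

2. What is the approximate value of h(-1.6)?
-0.7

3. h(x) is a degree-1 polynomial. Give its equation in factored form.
y = 1.02(x + 0.9)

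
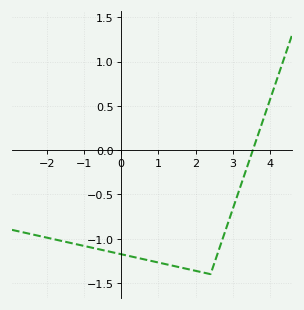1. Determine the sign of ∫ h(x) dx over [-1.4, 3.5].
negative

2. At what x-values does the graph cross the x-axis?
3.53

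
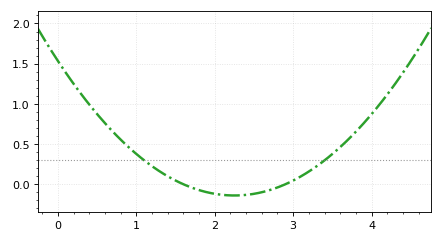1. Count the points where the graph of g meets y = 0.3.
2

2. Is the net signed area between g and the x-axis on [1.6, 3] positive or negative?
negative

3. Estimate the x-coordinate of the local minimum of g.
2.25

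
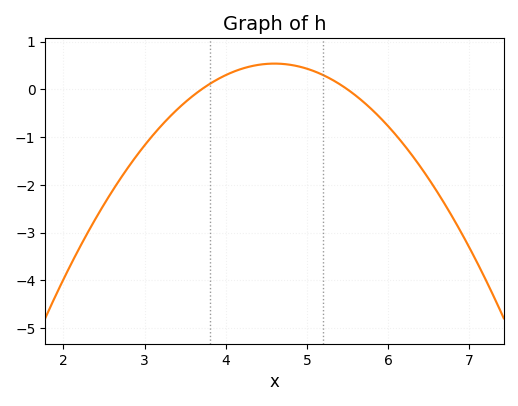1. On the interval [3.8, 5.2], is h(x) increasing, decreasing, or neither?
neither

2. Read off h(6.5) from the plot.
-1.9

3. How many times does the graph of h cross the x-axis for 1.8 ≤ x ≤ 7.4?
2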